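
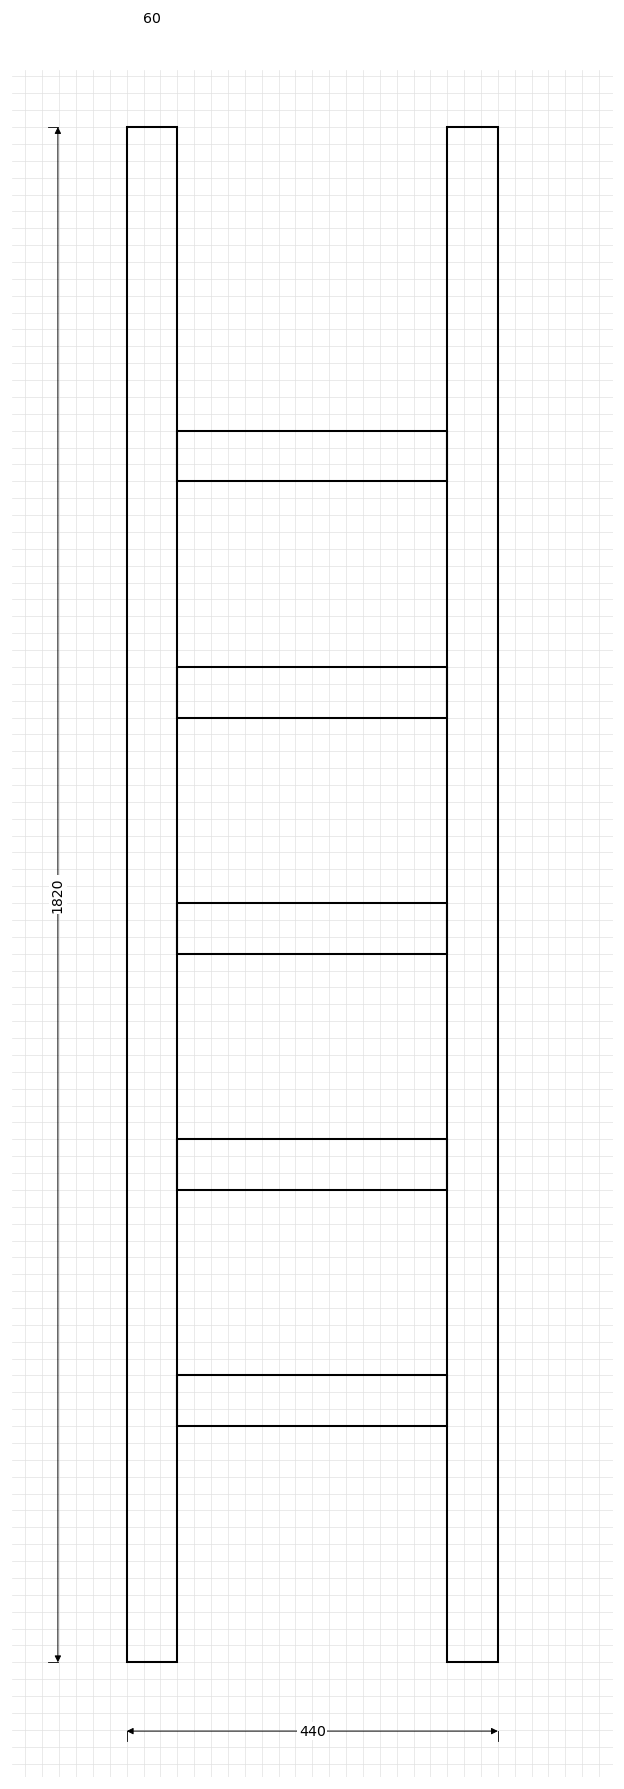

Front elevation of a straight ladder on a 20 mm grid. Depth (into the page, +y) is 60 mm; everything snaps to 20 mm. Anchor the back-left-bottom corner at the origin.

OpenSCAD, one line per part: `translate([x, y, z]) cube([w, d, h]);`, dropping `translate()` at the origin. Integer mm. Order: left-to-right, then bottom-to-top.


cube([60, 60, 1820]);
translate([60, 0, 280]) cube([320, 60, 60]);
translate([60, 0, 560]) cube([320, 60, 60]);
translate([60, 0, 840]) cube([320, 60, 60]);
translate([60, 0, 1120]) cube([320, 60, 60]);
translate([60, 0, 1400]) cube([320, 60, 60]);
translate([380, 0, 0]) cube([60, 60, 1820]);


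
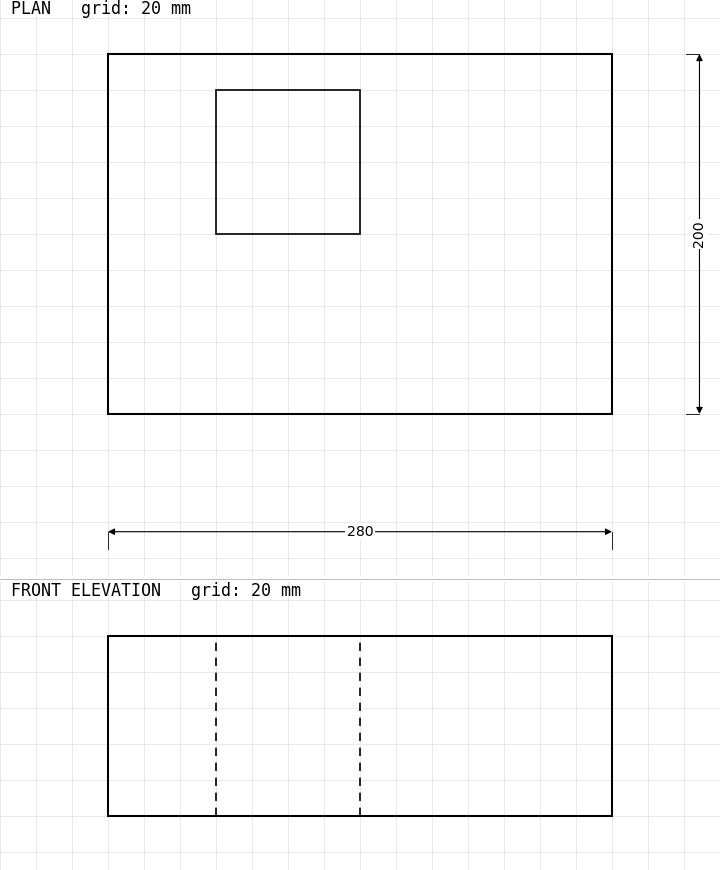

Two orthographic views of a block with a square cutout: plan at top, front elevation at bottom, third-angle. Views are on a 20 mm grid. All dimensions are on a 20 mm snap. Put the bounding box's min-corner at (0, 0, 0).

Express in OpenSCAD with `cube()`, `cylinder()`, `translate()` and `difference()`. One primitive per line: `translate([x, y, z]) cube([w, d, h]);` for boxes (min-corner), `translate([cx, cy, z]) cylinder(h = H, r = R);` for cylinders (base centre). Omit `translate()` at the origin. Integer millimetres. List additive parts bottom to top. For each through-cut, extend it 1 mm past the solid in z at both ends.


difference() {
  cube([280, 200, 100]);
  translate([60, 100, -1]) cube([80, 80, 102]);
}


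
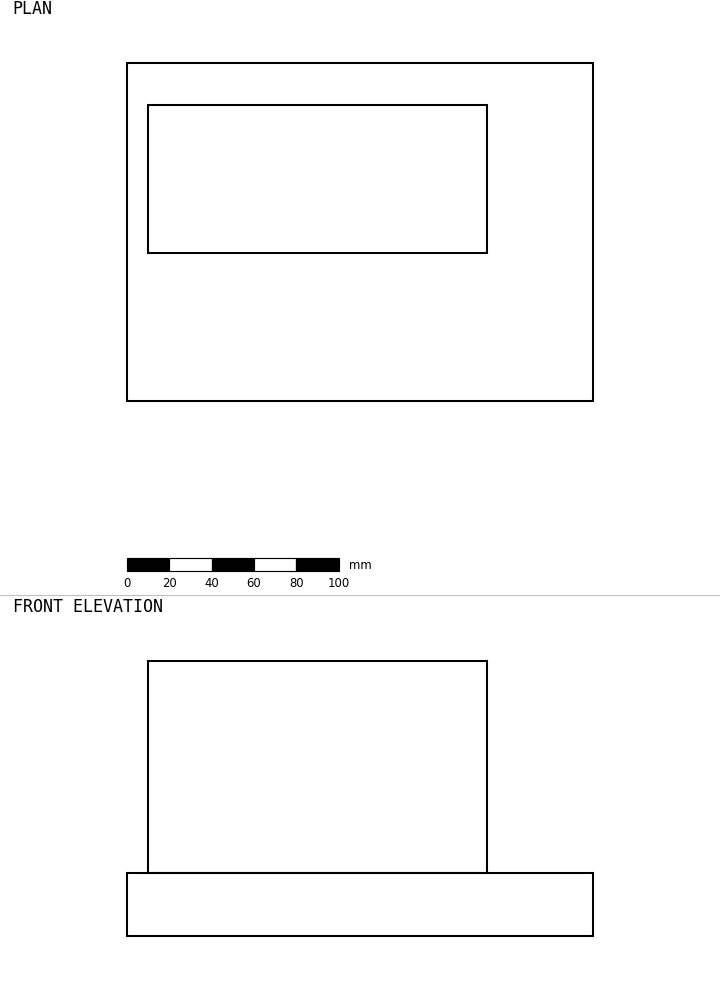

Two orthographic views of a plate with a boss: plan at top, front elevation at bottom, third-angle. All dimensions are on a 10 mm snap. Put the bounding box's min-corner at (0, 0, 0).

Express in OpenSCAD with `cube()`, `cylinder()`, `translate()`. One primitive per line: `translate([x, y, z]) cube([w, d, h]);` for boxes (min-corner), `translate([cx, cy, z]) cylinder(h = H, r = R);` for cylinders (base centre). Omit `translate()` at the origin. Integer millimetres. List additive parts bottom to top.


cube([220, 160, 30]);
translate([10, 70, 30]) cube([160, 70, 100]);


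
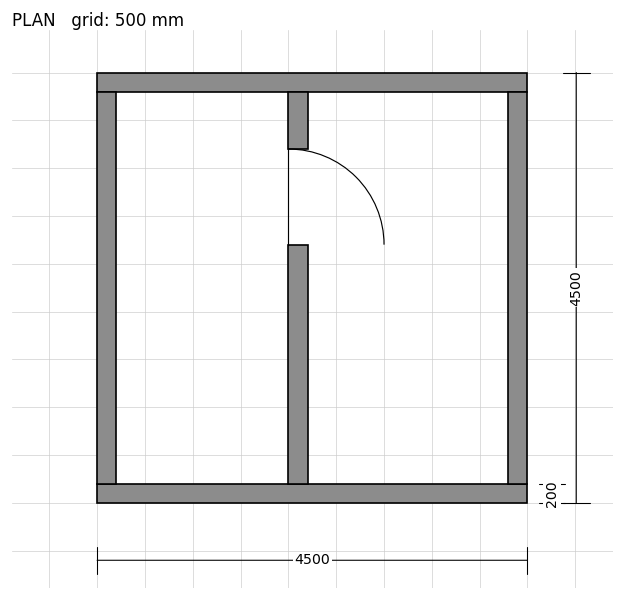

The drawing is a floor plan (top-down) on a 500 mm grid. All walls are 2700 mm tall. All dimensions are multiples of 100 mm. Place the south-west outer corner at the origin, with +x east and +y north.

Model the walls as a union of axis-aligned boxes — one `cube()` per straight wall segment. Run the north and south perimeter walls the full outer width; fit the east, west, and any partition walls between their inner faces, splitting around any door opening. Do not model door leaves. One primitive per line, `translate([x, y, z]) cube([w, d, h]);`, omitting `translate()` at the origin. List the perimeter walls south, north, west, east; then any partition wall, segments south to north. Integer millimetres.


cube([4500, 200, 2700]);
translate([0, 4300, 0]) cube([4500, 200, 2700]);
translate([0, 200, 0]) cube([200, 4100, 2700]);
translate([4300, 200, 0]) cube([200, 4100, 2700]);
translate([2000, 200, 0]) cube([200, 2500, 2700]);
translate([2000, 3700, 0]) cube([200, 600, 2700]);


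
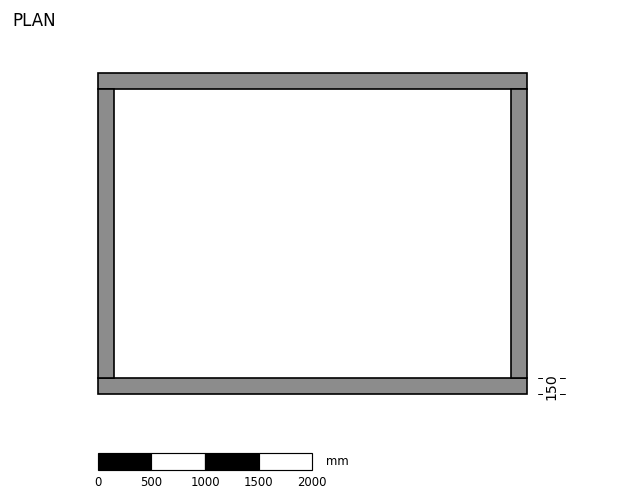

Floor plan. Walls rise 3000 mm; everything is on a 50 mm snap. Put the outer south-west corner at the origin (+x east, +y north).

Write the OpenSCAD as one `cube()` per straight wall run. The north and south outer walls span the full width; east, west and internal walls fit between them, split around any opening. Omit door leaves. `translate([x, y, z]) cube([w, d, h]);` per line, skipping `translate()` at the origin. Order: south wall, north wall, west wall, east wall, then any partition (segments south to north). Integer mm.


cube([4000, 150, 3000]);
translate([0, 2850, 0]) cube([4000, 150, 3000]);
translate([0, 150, 0]) cube([150, 2700, 3000]);
translate([3850, 150, 0]) cube([150, 2700, 3000]);


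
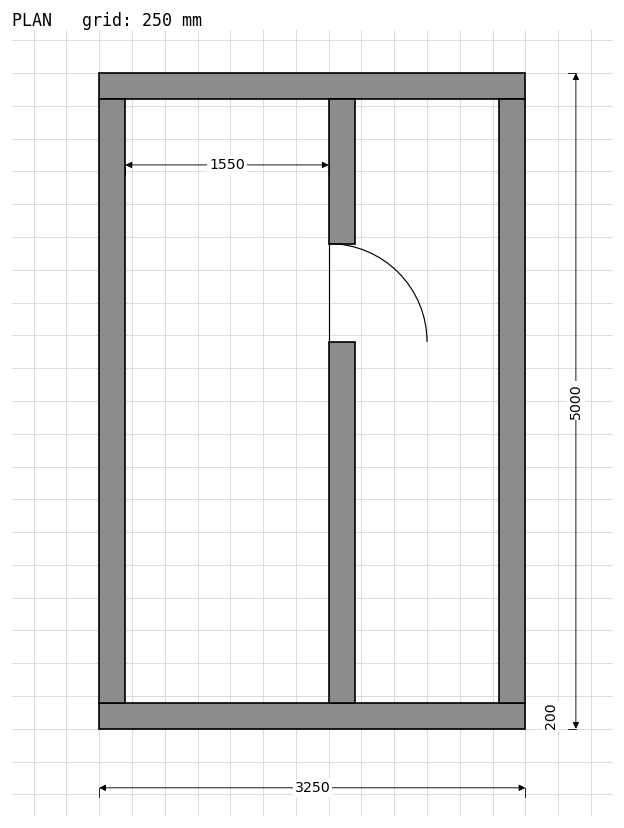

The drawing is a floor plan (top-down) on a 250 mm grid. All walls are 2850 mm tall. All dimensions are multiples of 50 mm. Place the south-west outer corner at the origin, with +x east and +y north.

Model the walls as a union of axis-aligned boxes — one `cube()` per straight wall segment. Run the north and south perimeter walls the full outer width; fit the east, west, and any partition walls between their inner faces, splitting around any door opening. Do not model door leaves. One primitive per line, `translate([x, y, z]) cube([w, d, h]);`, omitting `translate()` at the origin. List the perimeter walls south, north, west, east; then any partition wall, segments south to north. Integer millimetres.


cube([3250, 200, 2850]);
translate([0, 4800, 0]) cube([3250, 200, 2850]);
translate([0, 200, 0]) cube([200, 4600, 2850]);
translate([3050, 200, 0]) cube([200, 4600, 2850]);
translate([1750, 200, 0]) cube([200, 2750, 2850]);
translate([1750, 3700, 0]) cube([200, 1100, 2850]);


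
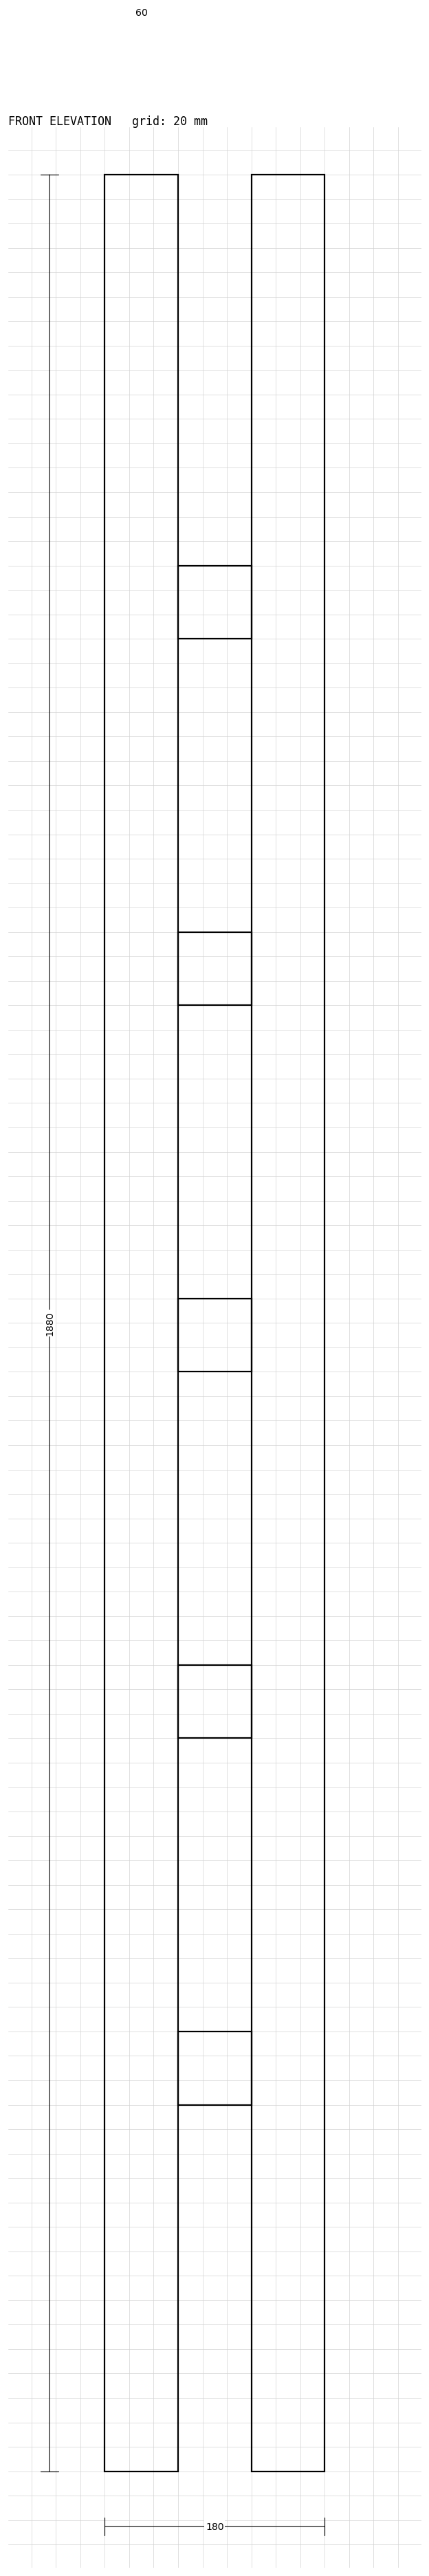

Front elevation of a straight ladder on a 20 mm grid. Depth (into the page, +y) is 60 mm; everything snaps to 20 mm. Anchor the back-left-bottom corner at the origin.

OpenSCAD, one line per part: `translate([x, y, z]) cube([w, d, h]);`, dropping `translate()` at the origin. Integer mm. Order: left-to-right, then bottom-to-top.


cube([60, 60, 1880]);
translate([60, 0, 300]) cube([60, 60, 60]);
translate([60, 0, 600]) cube([60, 60, 60]);
translate([60, 0, 900]) cube([60, 60, 60]);
translate([60, 0, 1200]) cube([60, 60, 60]);
translate([60, 0, 1500]) cube([60, 60, 60]);
translate([120, 0, 0]) cube([60, 60, 1880]);


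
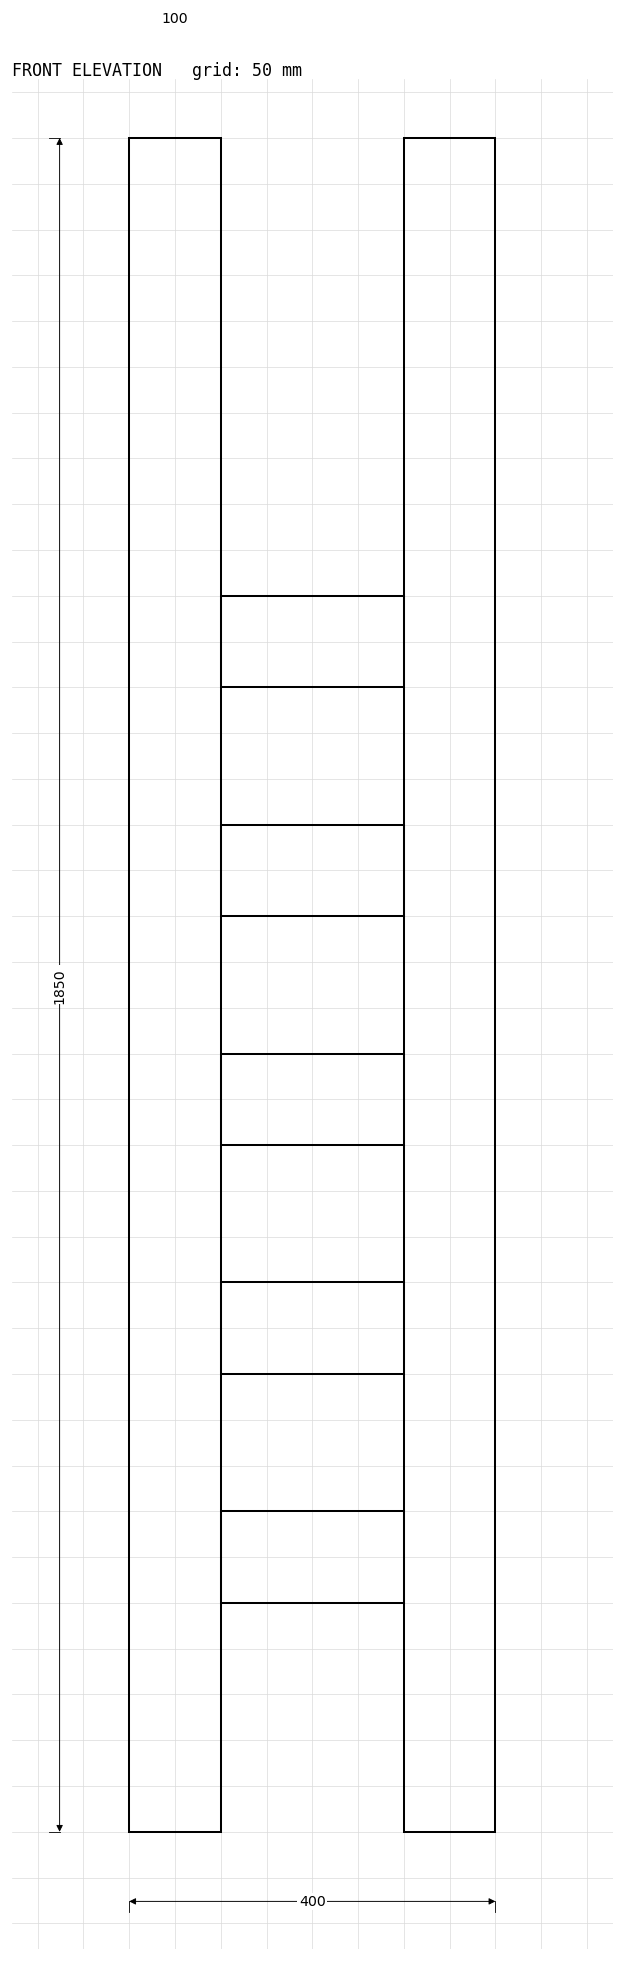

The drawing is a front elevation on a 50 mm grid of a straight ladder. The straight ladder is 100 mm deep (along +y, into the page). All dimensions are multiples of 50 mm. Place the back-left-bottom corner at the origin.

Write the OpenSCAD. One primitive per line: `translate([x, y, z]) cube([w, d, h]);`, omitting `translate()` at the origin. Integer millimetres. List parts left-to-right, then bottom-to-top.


cube([100, 100, 1850]);
translate([100, 0, 250]) cube([200, 100, 100]);
translate([100, 0, 500]) cube([200, 100, 100]);
translate([100, 0, 750]) cube([200, 100, 100]);
translate([100, 0, 1000]) cube([200, 100, 100]);
translate([100, 0, 1250]) cube([200, 100, 100]);
translate([300, 0, 0]) cube([100, 100, 1850]);


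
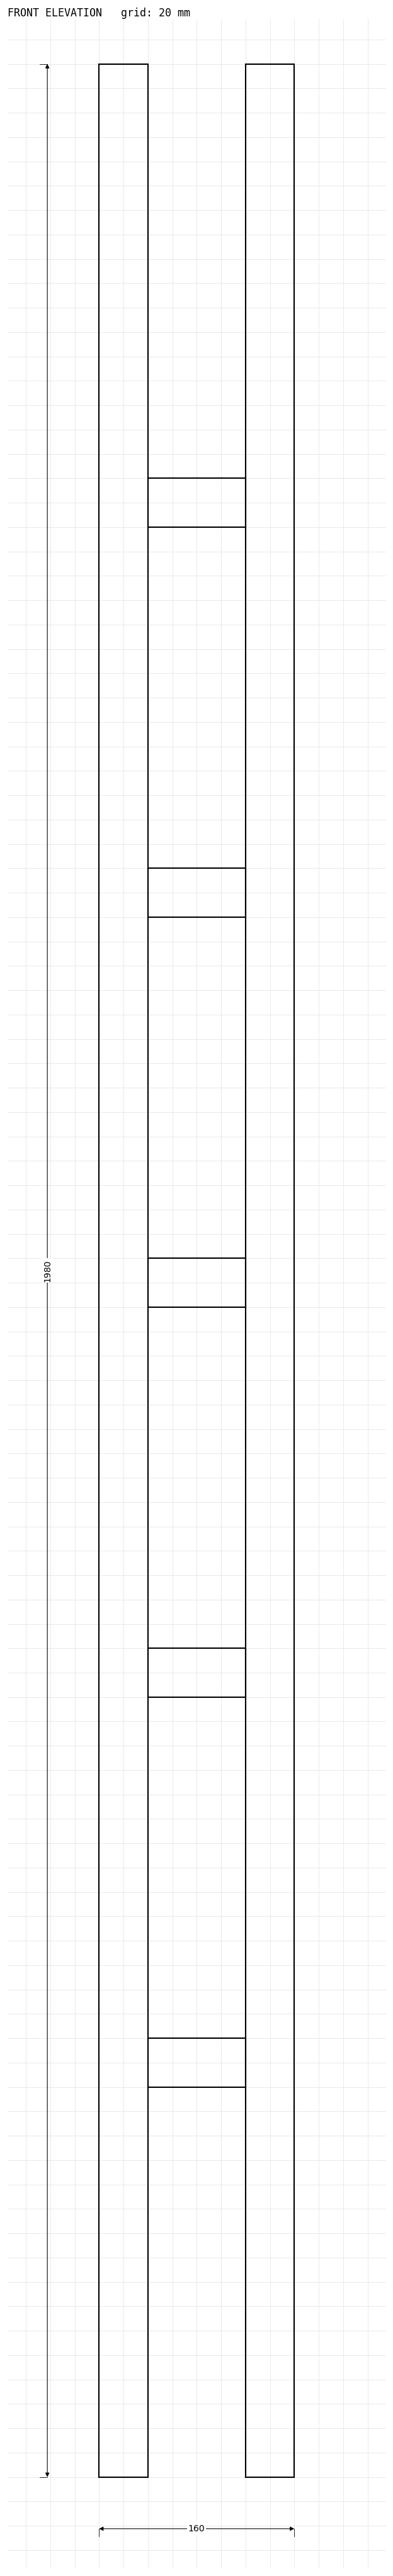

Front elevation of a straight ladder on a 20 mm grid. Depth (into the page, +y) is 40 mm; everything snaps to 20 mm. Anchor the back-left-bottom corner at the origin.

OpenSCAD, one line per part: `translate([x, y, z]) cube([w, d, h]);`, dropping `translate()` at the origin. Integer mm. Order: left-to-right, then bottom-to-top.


cube([40, 40, 1980]);
translate([40, 0, 320]) cube([80, 40, 40]);
translate([40, 0, 640]) cube([80, 40, 40]);
translate([40, 0, 960]) cube([80, 40, 40]);
translate([40, 0, 1280]) cube([80, 40, 40]);
translate([40, 0, 1600]) cube([80, 40, 40]);
translate([120, 0, 0]) cube([40, 40, 1980]);


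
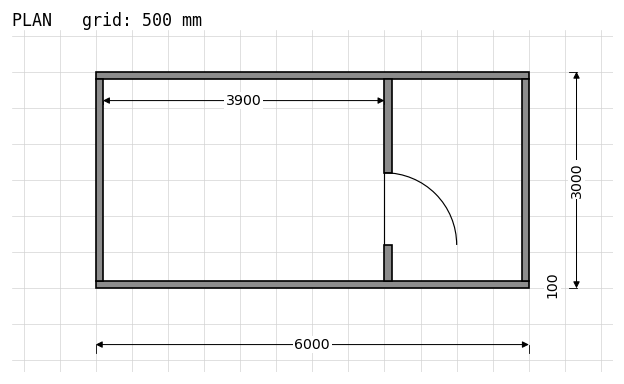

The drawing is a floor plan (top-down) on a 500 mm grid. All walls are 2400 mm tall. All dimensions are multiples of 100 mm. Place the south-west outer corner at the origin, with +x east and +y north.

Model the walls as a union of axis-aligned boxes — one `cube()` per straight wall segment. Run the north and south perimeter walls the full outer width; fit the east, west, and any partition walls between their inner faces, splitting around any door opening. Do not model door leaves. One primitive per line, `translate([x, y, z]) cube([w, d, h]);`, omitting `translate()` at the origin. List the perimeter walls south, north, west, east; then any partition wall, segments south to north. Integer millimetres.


cube([6000, 100, 2400]);
translate([0, 2900, 0]) cube([6000, 100, 2400]);
translate([0, 100, 0]) cube([100, 2800, 2400]);
translate([5900, 100, 0]) cube([100, 2800, 2400]);
translate([4000, 100, 0]) cube([100, 500, 2400]);
translate([4000, 1600, 0]) cube([100, 1300, 2400]);


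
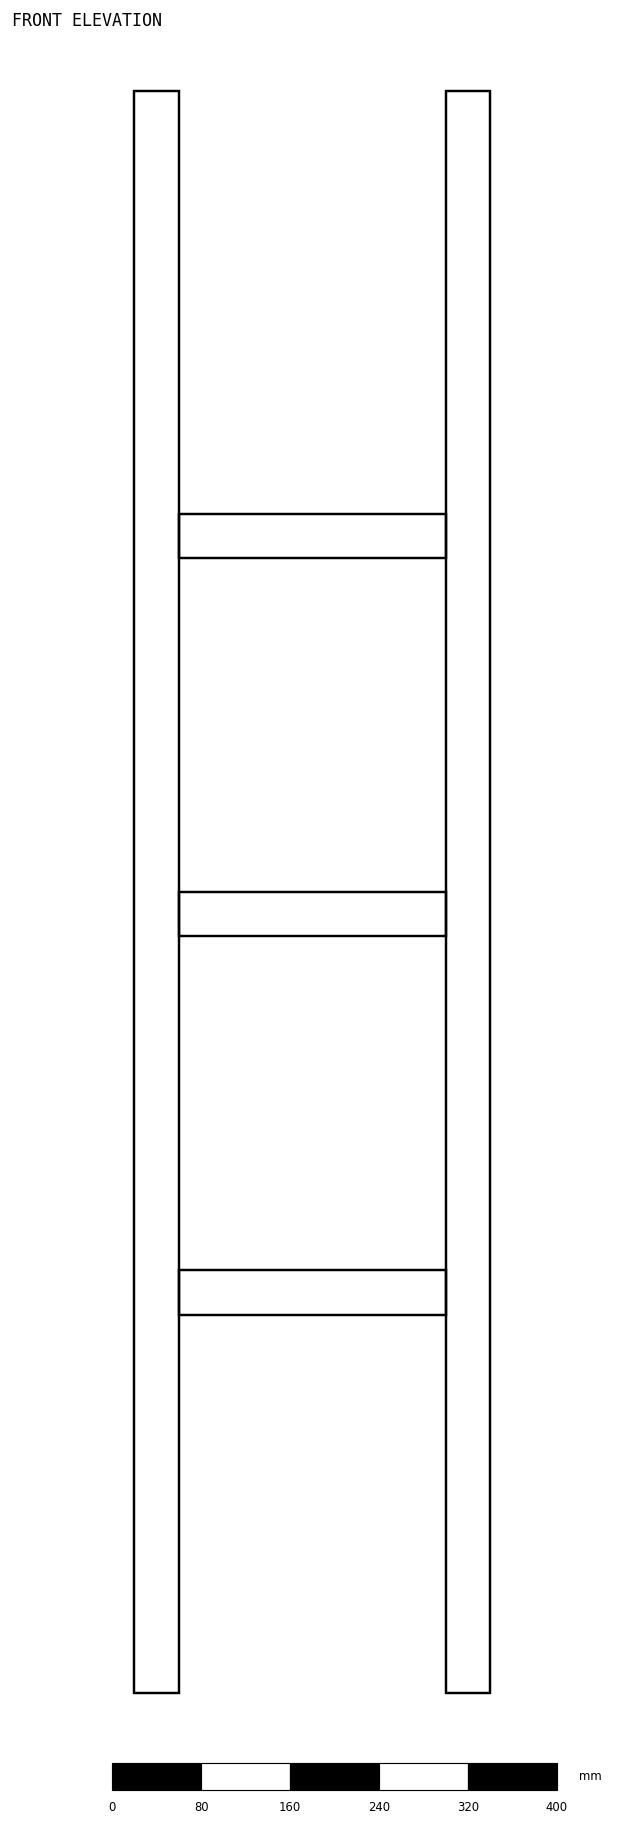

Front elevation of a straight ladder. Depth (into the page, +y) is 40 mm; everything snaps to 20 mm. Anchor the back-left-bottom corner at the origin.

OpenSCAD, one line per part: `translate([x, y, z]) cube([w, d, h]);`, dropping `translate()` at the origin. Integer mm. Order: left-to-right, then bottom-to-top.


cube([40, 40, 1440]);
translate([40, 0, 340]) cube([240, 40, 40]);
translate([40, 0, 680]) cube([240, 40, 40]);
translate([40, 0, 1020]) cube([240, 40, 40]);
translate([280, 0, 0]) cube([40, 40, 1440]);


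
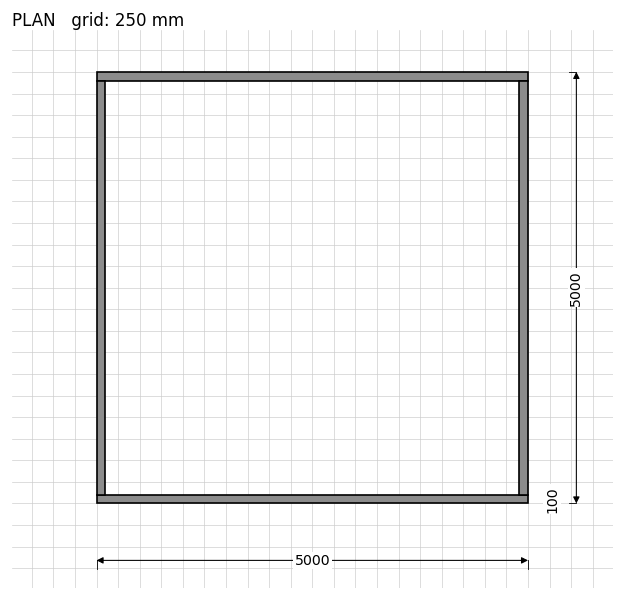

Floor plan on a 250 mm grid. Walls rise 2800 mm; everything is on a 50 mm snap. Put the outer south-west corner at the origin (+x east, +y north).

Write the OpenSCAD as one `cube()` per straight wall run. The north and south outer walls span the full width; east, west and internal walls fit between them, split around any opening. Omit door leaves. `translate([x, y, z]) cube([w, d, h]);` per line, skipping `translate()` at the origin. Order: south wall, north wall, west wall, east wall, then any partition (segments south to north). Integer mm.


cube([5000, 100, 2800]);
translate([0, 4900, 0]) cube([5000, 100, 2800]);
translate([0, 100, 0]) cube([100, 4800, 2800]);
translate([4900, 100, 0]) cube([100, 4800, 2800]);


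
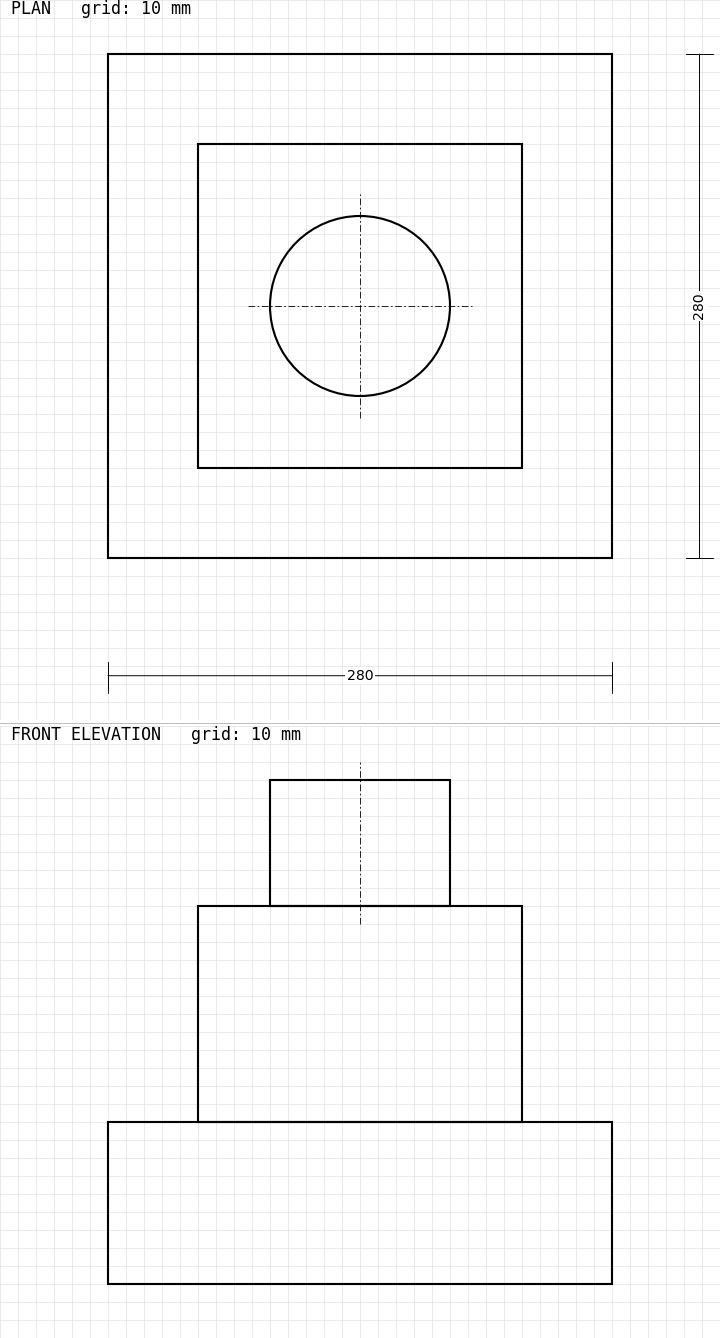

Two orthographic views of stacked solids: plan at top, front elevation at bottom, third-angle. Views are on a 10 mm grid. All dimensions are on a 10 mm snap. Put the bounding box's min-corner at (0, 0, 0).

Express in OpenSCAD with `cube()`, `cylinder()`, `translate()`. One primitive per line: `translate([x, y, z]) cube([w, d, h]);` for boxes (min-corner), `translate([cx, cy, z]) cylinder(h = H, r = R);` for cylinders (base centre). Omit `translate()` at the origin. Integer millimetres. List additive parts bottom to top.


cube([280, 280, 90]);
translate([50, 50, 90]) cube([180, 180, 120]);
translate([140, 140, 210]) cylinder(h = 70, r = 50);


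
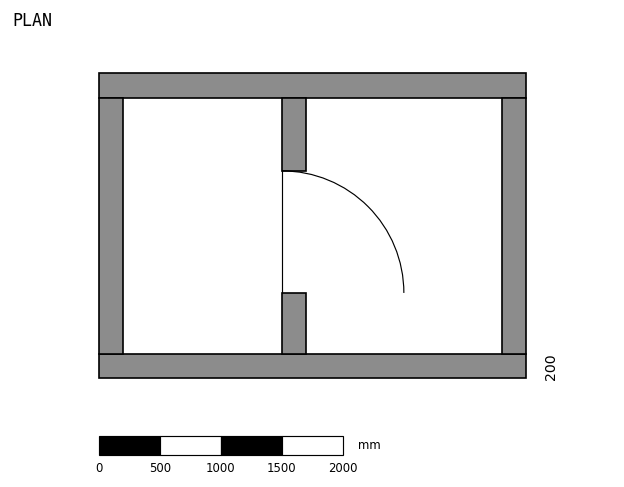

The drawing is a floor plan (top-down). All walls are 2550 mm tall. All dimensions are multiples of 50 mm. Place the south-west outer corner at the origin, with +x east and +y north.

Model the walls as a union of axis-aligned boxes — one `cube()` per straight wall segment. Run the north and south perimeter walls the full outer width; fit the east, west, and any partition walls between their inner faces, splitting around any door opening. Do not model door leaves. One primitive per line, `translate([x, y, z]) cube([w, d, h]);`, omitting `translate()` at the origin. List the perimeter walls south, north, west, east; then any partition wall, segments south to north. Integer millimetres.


cube([3500, 200, 2550]);
translate([0, 2300, 0]) cube([3500, 200, 2550]);
translate([0, 200, 0]) cube([200, 2100, 2550]);
translate([3300, 200, 0]) cube([200, 2100, 2550]);
translate([1500, 200, 0]) cube([200, 500, 2550]);
translate([1500, 1700, 0]) cube([200, 600, 2550]);


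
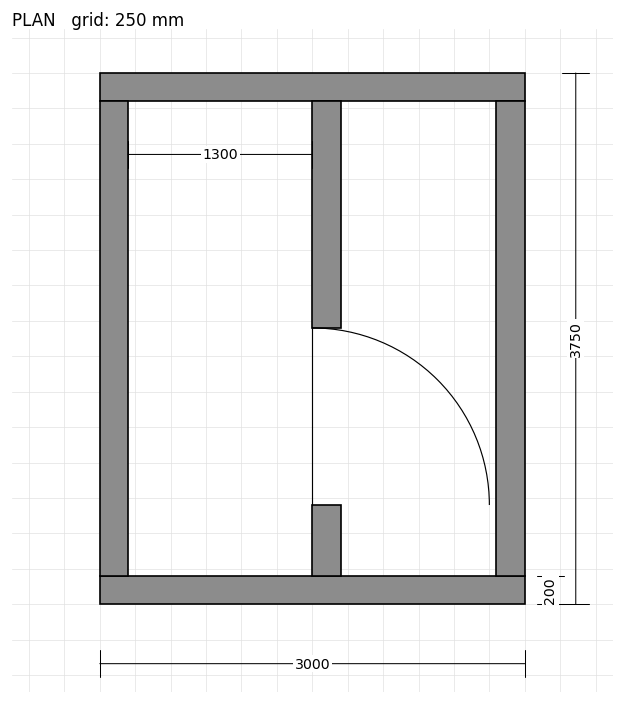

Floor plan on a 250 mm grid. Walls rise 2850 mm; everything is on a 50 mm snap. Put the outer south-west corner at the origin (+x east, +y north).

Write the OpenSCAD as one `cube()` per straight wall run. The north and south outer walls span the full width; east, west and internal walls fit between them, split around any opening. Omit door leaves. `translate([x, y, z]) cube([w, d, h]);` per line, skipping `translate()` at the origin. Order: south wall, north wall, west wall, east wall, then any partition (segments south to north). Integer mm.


cube([3000, 200, 2850]);
translate([0, 3550, 0]) cube([3000, 200, 2850]);
translate([0, 200, 0]) cube([200, 3350, 2850]);
translate([2800, 200, 0]) cube([200, 3350, 2850]);
translate([1500, 200, 0]) cube([200, 500, 2850]);
translate([1500, 1950, 0]) cube([200, 1600, 2850]);


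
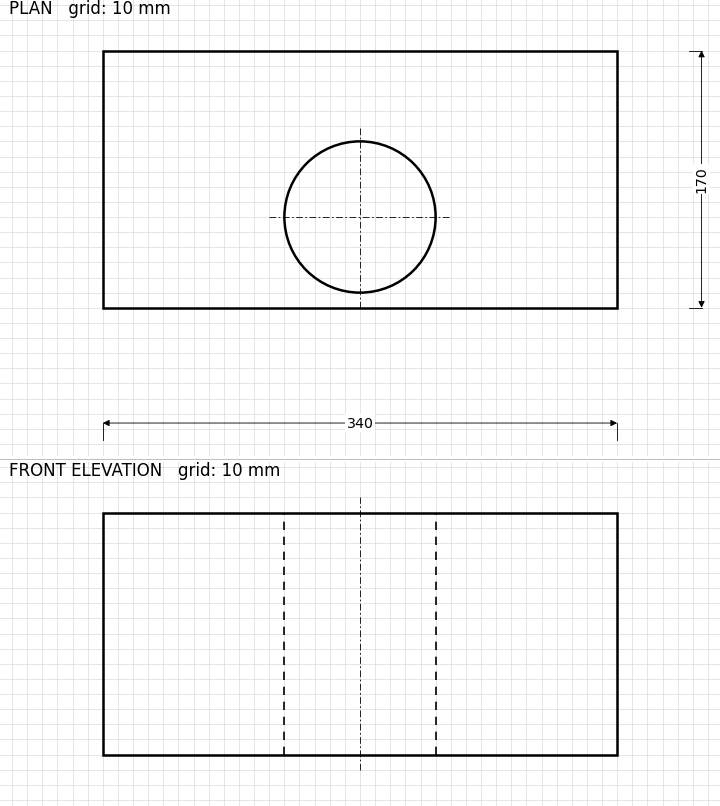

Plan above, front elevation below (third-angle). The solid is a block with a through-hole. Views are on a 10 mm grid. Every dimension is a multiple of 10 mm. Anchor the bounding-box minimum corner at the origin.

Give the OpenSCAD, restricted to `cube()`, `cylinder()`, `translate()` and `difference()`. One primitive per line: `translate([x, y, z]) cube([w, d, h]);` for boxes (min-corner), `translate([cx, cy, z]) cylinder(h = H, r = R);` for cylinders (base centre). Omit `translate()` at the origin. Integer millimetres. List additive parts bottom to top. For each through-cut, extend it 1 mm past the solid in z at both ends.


difference() {
  cube([340, 170, 160]);
  translate([170, 60, -1]) cylinder(h = 162, r = 50);
}


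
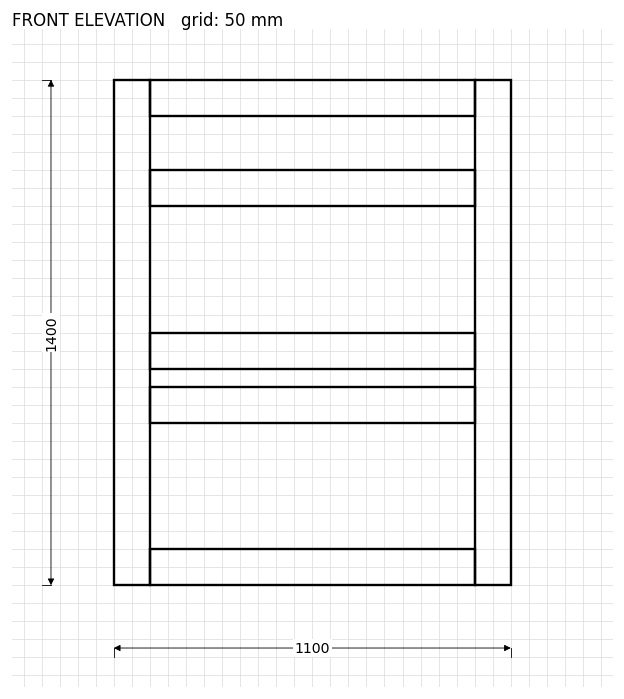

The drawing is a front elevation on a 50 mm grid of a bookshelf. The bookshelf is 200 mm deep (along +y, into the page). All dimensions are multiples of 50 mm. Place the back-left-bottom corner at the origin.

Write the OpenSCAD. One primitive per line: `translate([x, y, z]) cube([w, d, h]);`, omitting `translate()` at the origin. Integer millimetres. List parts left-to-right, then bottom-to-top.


cube([100, 200, 1400]);
translate([100, 0, 0]) cube([900, 200, 100]);
translate([100, 0, 450]) cube([900, 200, 100]);
translate([100, 0, 600]) cube([900, 200, 100]);
translate([100, 0, 1050]) cube([900, 200, 100]);
translate([100, 0, 1300]) cube([900, 200, 100]);
translate([1000, 0, 0]) cube([100, 200, 1400]);


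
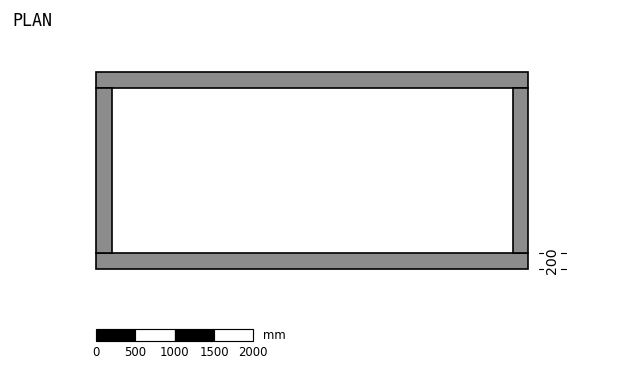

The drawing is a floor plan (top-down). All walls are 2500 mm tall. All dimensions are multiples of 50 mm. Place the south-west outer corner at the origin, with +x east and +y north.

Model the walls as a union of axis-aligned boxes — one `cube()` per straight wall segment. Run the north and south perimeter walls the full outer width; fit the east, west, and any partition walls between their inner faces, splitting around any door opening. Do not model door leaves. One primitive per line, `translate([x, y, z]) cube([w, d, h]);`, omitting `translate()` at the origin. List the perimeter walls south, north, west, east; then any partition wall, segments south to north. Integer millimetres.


cube([5500, 200, 2500]);
translate([0, 2300, 0]) cube([5500, 200, 2500]);
translate([0, 200, 0]) cube([200, 2100, 2500]);
translate([5300, 200, 0]) cube([200, 2100, 2500]);


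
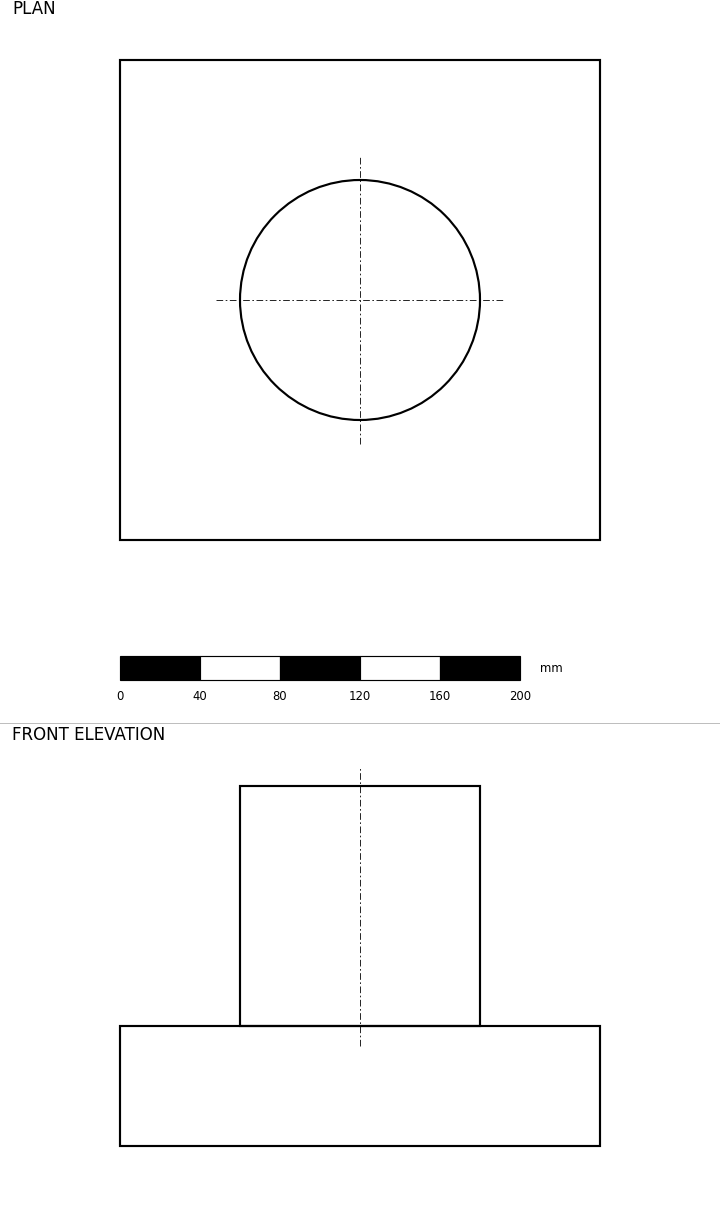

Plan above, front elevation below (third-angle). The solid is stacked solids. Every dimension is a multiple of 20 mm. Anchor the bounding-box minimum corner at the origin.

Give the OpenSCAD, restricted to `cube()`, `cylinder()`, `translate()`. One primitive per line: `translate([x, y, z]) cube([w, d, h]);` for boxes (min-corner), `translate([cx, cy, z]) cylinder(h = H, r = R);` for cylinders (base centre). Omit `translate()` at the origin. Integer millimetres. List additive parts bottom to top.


cube([240, 240, 60]);
translate([120, 120, 60]) cylinder(h = 120, r = 60);


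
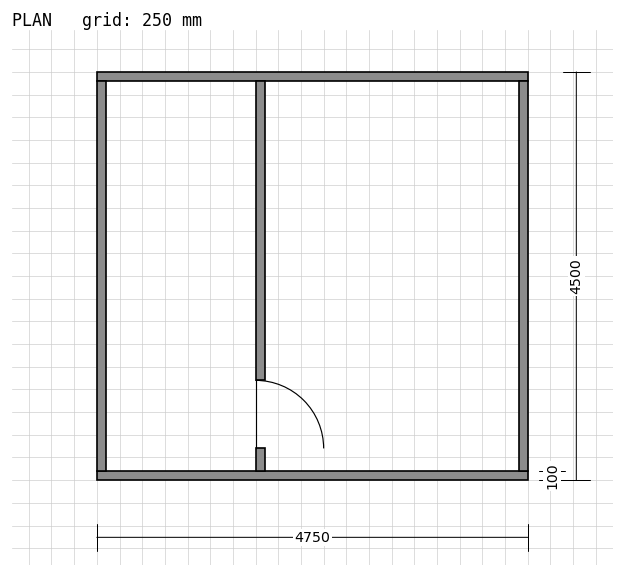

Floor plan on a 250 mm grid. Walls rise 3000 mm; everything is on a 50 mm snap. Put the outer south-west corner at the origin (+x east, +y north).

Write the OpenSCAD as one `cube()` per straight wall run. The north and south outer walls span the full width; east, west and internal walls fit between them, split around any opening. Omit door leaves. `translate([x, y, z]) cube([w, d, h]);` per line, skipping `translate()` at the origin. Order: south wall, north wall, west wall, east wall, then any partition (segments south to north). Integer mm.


cube([4750, 100, 3000]);
translate([0, 4400, 0]) cube([4750, 100, 3000]);
translate([0, 100, 0]) cube([100, 4300, 3000]);
translate([4650, 100, 0]) cube([100, 4300, 3000]);
translate([1750, 100, 0]) cube([100, 250, 3000]);
translate([1750, 1100, 0]) cube([100, 3300, 3000]);


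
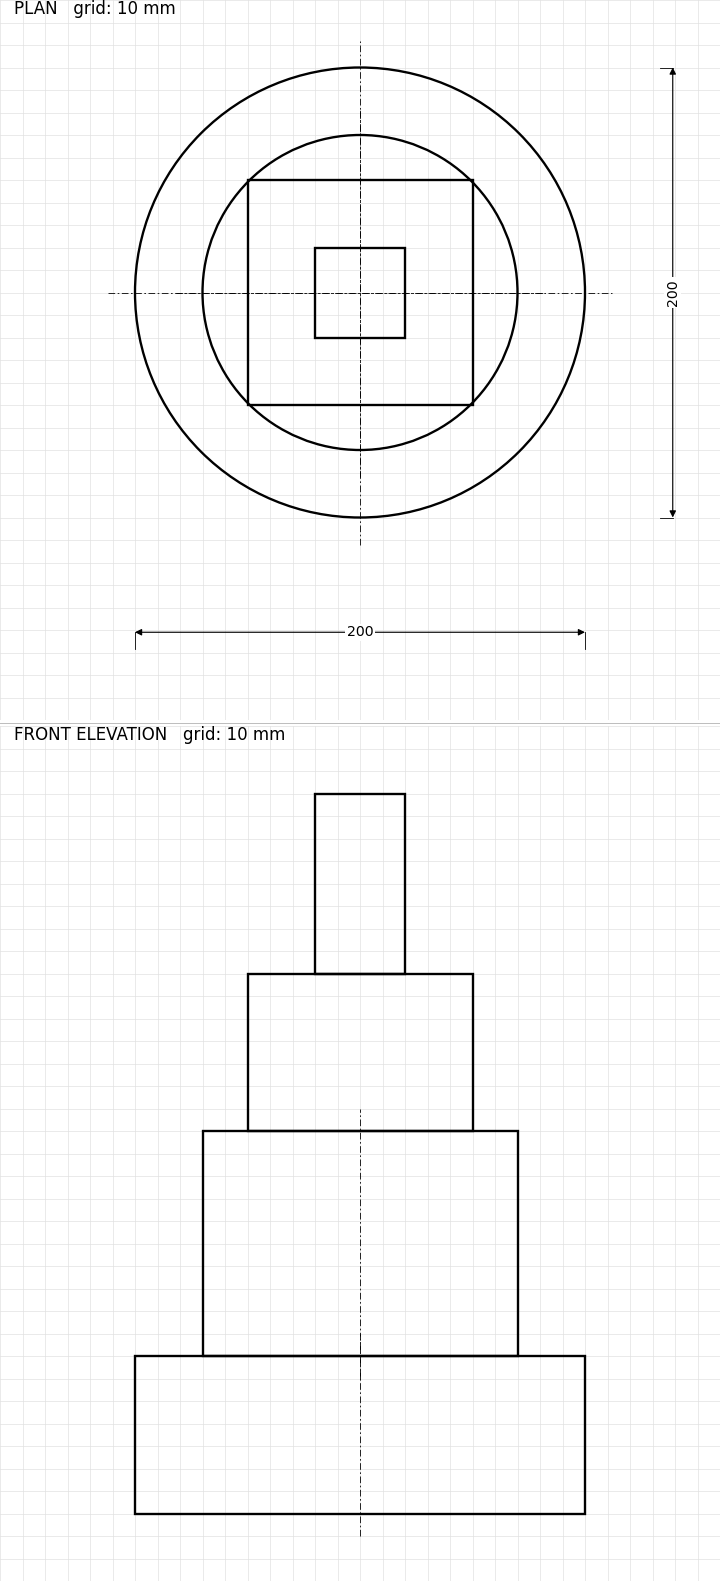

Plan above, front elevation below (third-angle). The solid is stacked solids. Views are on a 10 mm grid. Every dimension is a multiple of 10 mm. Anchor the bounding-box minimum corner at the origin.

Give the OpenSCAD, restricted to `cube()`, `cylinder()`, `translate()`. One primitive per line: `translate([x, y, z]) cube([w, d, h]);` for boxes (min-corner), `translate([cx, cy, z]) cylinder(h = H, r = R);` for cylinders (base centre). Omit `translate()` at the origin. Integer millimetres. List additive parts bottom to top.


translate([100, 100, 0]) cylinder(h = 70, r = 100);
translate([100, 100, 70]) cylinder(h = 100, r = 70);
translate([50, 50, 170]) cube([100, 100, 70]);
translate([80, 80, 240]) cube([40, 40, 80]);


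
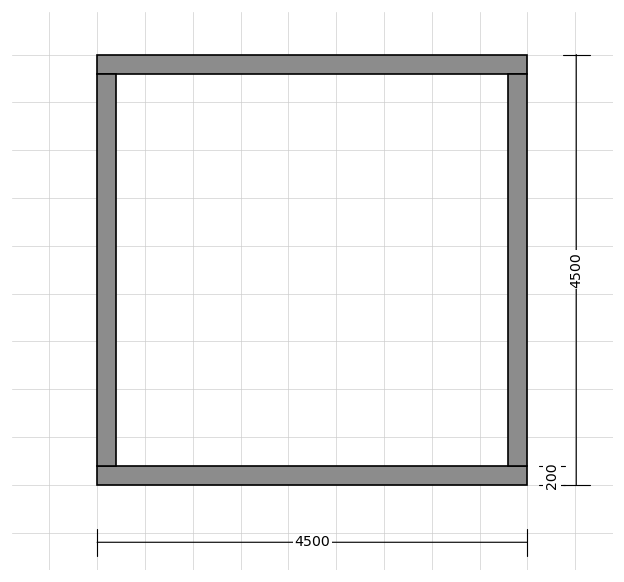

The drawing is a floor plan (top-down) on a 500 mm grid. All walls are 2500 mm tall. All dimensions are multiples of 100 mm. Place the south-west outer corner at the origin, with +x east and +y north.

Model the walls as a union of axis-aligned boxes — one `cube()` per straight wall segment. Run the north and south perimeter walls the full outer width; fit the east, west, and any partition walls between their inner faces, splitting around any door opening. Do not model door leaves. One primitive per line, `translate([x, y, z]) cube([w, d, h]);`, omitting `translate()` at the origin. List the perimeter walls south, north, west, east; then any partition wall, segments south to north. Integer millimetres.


cube([4500, 200, 2500]);
translate([0, 4300, 0]) cube([4500, 200, 2500]);
translate([0, 200, 0]) cube([200, 4100, 2500]);
translate([4300, 200, 0]) cube([200, 4100, 2500]);


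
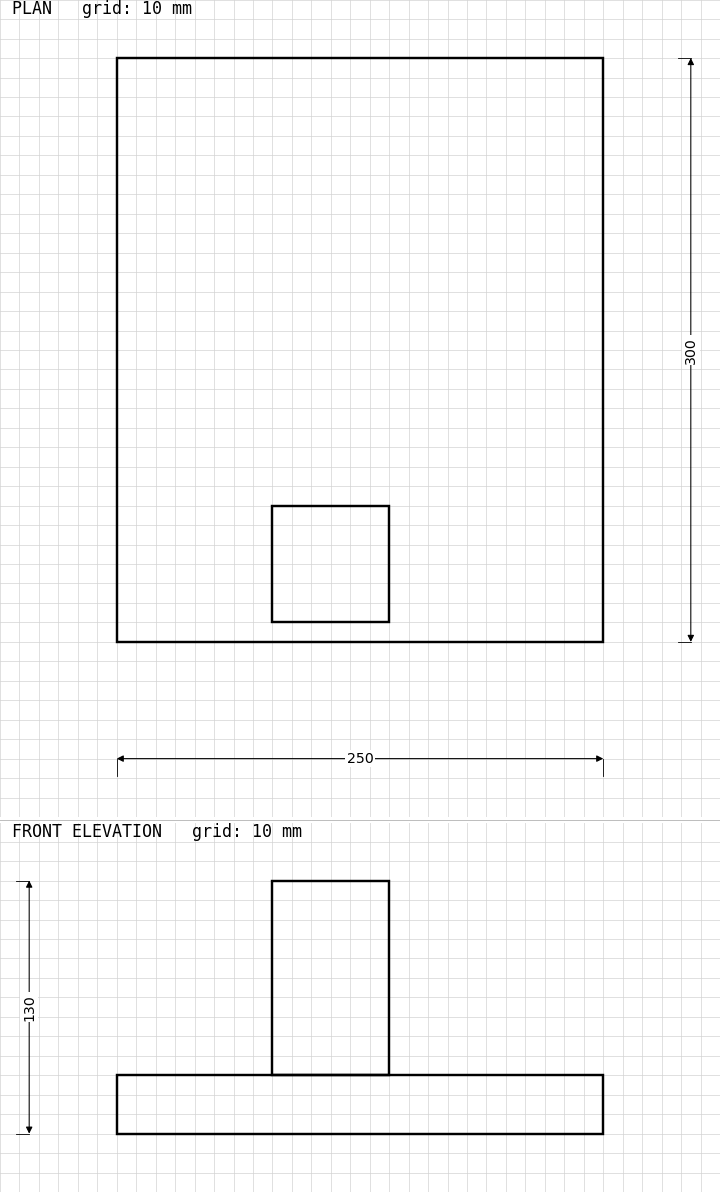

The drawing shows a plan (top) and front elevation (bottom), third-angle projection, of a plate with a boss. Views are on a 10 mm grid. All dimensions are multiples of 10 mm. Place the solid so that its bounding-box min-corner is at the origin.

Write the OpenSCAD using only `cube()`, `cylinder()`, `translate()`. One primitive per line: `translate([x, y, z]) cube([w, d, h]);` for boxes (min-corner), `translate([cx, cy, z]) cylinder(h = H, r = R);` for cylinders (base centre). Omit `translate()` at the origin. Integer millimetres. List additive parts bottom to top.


cube([250, 300, 30]);
translate([80, 10, 30]) cube([60, 60, 100]);


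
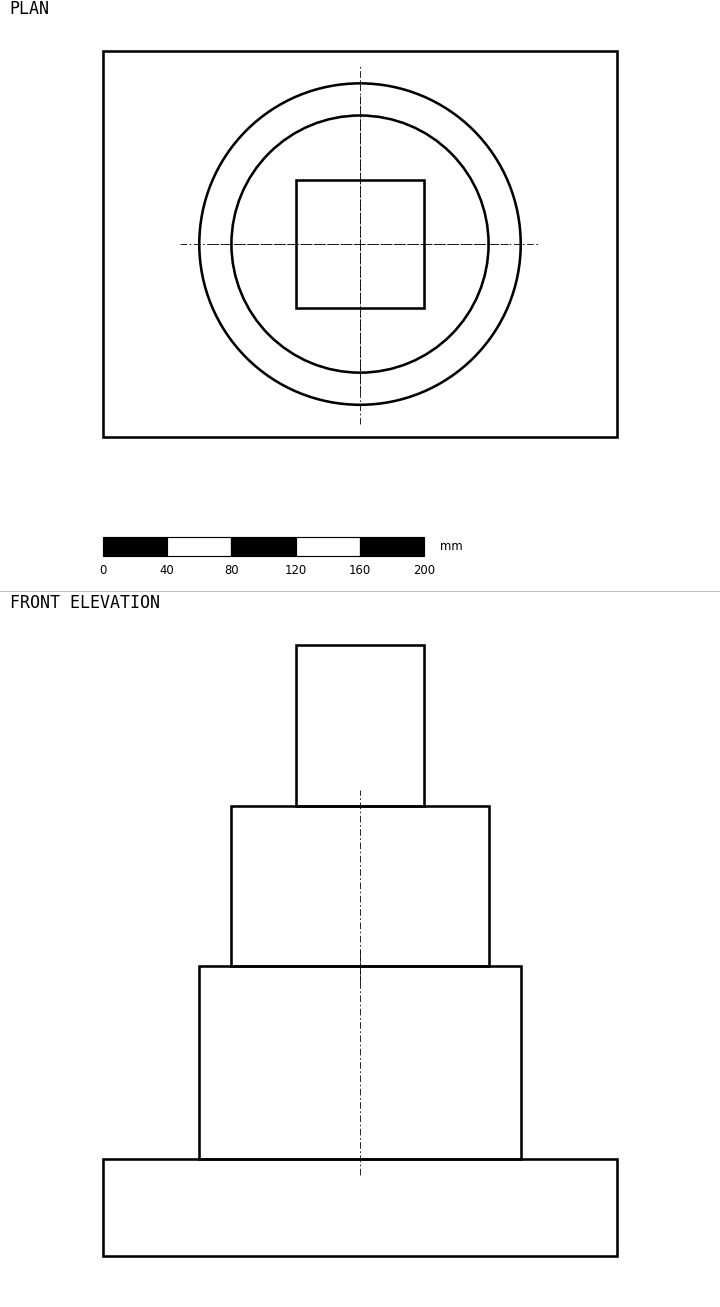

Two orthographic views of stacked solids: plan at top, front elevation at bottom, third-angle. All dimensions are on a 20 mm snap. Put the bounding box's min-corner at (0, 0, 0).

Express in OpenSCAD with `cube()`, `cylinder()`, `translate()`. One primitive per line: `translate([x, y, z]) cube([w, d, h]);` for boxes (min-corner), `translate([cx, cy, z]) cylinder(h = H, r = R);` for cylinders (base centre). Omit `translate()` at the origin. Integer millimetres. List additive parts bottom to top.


cube([320, 240, 60]);
translate([160, 120, 60]) cylinder(h = 120, r = 100);
translate([160, 120, 180]) cylinder(h = 100, r = 80);
translate([120, 80, 280]) cube([80, 80, 100]);


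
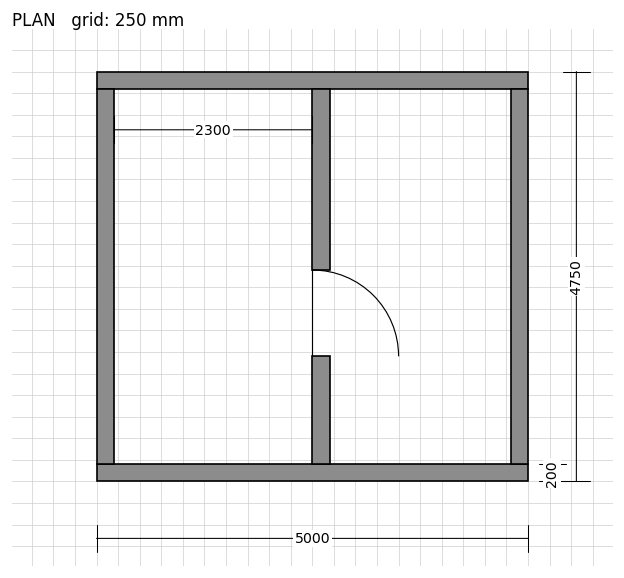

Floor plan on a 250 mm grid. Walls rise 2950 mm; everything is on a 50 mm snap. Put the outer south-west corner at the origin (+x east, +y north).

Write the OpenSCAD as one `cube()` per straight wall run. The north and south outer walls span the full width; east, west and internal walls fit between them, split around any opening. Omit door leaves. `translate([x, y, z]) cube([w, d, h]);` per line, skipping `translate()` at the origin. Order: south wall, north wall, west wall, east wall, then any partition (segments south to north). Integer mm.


cube([5000, 200, 2950]);
translate([0, 4550, 0]) cube([5000, 200, 2950]);
translate([0, 200, 0]) cube([200, 4350, 2950]);
translate([4800, 200, 0]) cube([200, 4350, 2950]);
translate([2500, 200, 0]) cube([200, 1250, 2950]);
translate([2500, 2450, 0]) cube([200, 2100, 2950]);


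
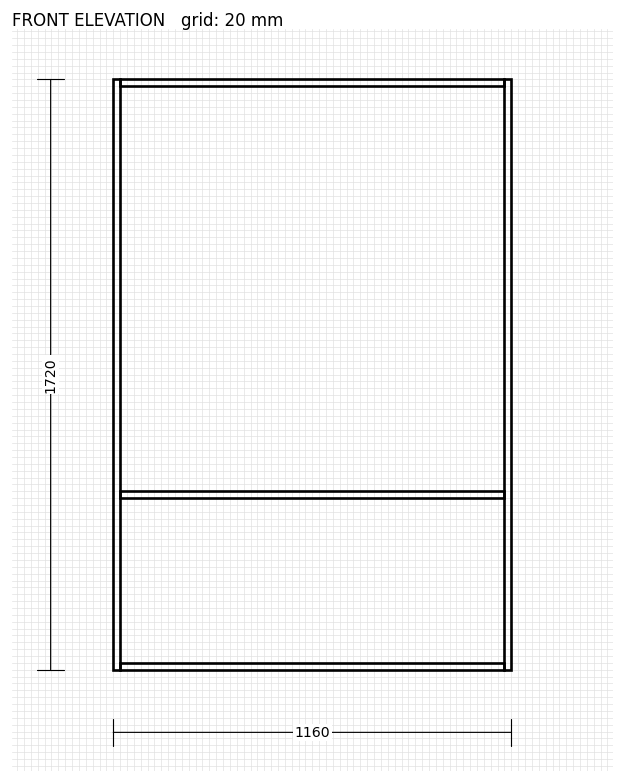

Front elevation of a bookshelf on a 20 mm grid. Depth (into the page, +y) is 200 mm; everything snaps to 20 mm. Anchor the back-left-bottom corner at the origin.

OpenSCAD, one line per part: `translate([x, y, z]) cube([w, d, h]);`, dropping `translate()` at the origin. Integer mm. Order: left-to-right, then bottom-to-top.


cube([20, 200, 1720]);
translate([20, 0, 0]) cube([1120, 200, 20]);
translate([20, 0, 500]) cube([1120, 200, 20]);
translate([20, 0, 1700]) cube([1120, 200, 20]);
translate([1140, 0, 0]) cube([20, 200, 1720]);


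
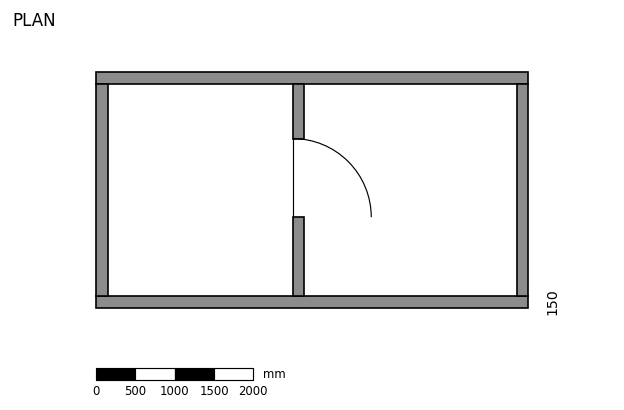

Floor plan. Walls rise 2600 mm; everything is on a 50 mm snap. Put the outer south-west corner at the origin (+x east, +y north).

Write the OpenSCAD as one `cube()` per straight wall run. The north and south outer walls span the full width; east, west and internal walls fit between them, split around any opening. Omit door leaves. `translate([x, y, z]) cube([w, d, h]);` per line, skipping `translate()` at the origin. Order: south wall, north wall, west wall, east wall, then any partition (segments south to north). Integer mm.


cube([5500, 150, 2600]);
translate([0, 2850, 0]) cube([5500, 150, 2600]);
translate([0, 150, 0]) cube([150, 2700, 2600]);
translate([5350, 150, 0]) cube([150, 2700, 2600]);
translate([2500, 150, 0]) cube([150, 1000, 2600]);
translate([2500, 2150, 0]) cube([150, 700, 2600]);


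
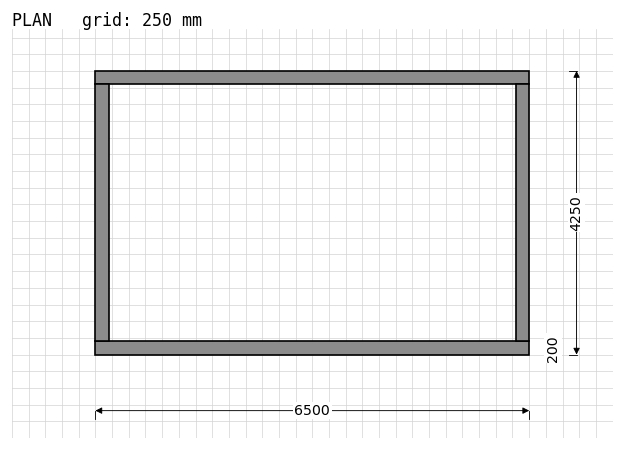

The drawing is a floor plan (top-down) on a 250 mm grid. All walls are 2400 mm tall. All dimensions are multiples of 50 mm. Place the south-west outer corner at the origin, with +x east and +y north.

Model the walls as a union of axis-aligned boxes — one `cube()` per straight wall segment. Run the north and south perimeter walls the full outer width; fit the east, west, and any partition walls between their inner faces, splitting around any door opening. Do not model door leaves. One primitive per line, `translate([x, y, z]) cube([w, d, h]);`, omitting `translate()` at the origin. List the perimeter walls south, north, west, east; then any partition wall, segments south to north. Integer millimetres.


cube([6500, 200, 2400]);
translate([0, 4050, 0]) cube([6500, 200, 2400]);
translate([0, 200, 0]) cube([200, 3850, 2400]);
translate([6300, 200, 0]) cube([200, 3850, 2400]);


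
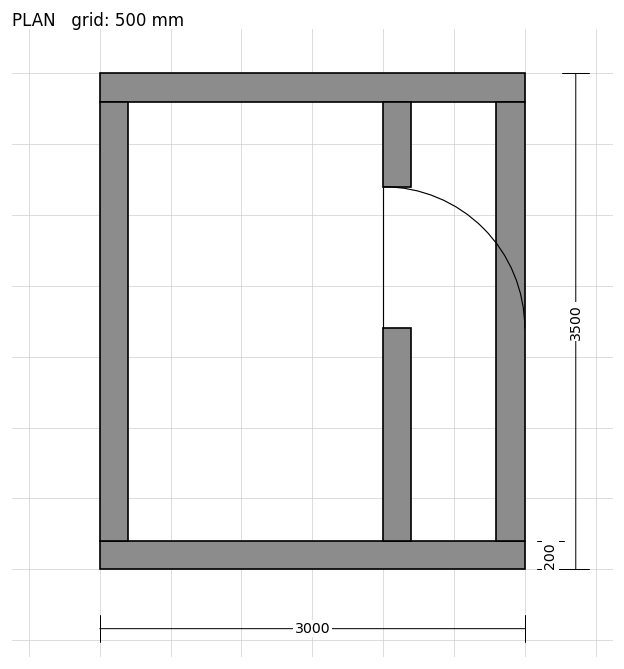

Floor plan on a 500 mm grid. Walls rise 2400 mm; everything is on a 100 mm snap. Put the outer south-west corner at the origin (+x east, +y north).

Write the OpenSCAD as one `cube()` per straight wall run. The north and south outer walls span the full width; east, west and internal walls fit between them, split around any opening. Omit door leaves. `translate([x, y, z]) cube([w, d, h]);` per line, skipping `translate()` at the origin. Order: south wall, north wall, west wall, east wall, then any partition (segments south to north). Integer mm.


cube([3000, 200, 2400]);
translate([0, 3300, 0]) cube([3000, 200, 2400]);
translate([0, 200, 0]) cube([200, 3100, 2400]);
translate([2800, 200, 0]) cube([200, 3100, 2400]);
translate([2000, 200, 0]) cube([200, 1500, 2400]);
translate([2000, 2700, 0]) cube([200, 600, 2400]);


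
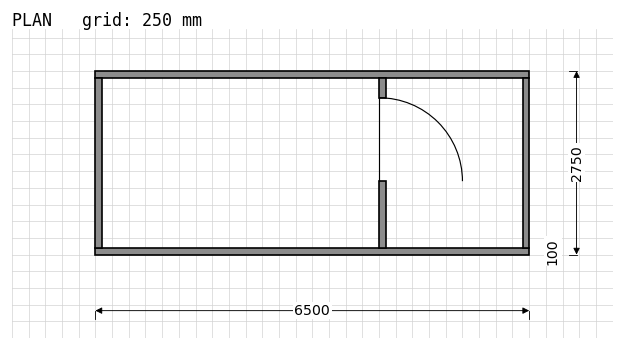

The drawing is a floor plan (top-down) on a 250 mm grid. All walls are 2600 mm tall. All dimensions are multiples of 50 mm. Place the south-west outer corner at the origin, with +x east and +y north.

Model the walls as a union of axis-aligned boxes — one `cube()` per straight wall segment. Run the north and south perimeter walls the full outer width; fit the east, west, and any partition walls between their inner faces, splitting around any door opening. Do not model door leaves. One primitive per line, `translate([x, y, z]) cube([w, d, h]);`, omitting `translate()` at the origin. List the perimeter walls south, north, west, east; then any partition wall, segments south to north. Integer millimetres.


cube([6500, 100, 2600]);
translate([0, 2650, 0]) cube([6500, 100, 2600]);
translate([0, 100, 0]) cube([100, 2550, 2600]);
translate([6400, 100, 0]) cube([100, 2550, 2600]);
translate([4250, 100, 0]) cube([100, 1000, 2600]);
translate([4250, 2350, 0]) cube([100, 300, 2600]);


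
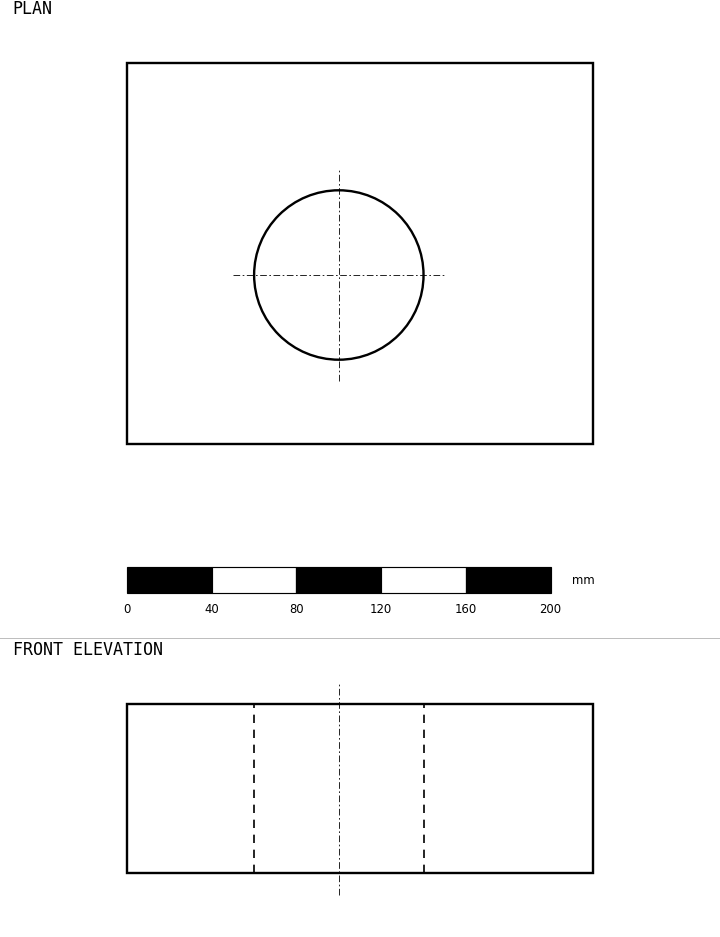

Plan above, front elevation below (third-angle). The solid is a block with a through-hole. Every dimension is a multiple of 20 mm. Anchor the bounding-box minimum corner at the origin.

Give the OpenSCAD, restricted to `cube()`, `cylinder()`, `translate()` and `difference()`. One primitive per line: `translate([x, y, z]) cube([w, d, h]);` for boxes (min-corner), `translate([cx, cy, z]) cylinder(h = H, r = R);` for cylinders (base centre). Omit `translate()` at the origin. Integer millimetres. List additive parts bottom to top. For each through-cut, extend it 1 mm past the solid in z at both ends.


difference() {
  cube([220, 180, 80]);
  translate([100, 80, -1]) cylinder(h = 82, r = 40);
}


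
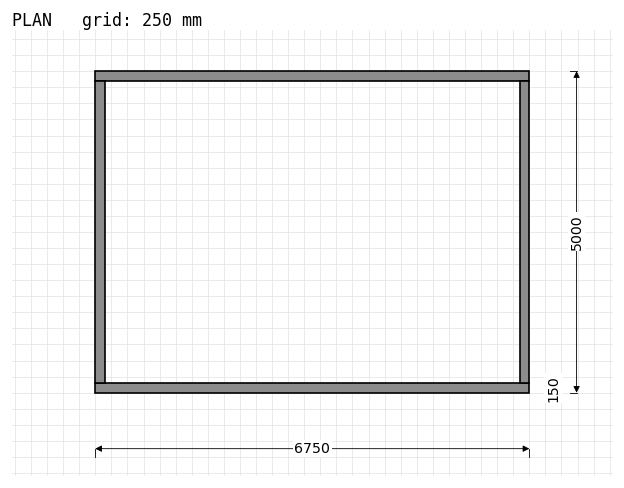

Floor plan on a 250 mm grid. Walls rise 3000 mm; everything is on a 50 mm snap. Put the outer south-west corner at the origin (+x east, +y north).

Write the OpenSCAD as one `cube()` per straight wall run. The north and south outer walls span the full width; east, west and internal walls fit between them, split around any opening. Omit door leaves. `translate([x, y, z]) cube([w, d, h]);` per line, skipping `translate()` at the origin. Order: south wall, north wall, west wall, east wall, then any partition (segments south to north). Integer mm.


cube([6750, 150, 3000]);
translate([0, 4850, 0]) cube([6750, 150, 3000]);
translate([0, 150, 0]) cube([150, 4700, 3000]);
translate([6600, 150, 0]) cube([150, 4700, 3000]);


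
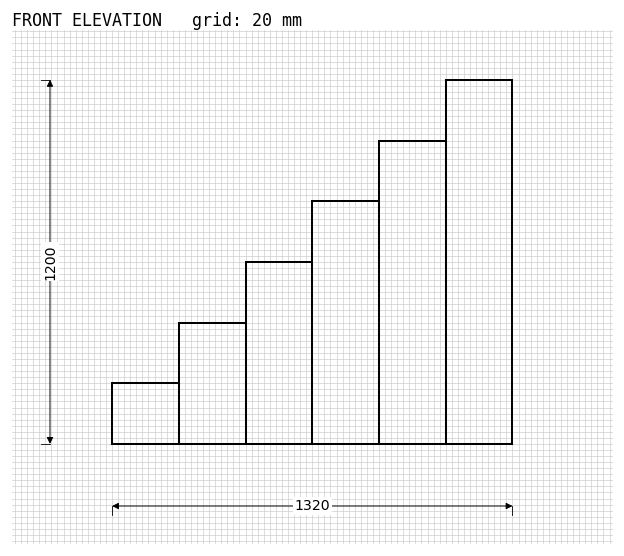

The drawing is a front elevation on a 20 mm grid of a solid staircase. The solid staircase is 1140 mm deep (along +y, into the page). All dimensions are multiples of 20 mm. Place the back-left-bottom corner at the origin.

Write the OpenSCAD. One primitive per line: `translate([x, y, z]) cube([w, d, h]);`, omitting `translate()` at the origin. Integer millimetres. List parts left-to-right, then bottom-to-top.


cube([220, 1140, 200]);
translate([220, 0, 0]) cube([220, 1140, 400]);
translate([440, 0, 0]) cube([220, 1140, 600]);
translate([660, 0, 0]) cube([220, 1140, 800]);
translate([880, 0, 0]) cube([220, 1140, 1000]);
translate([1100, 0, 0]) cube([220, 1140, 1200]);


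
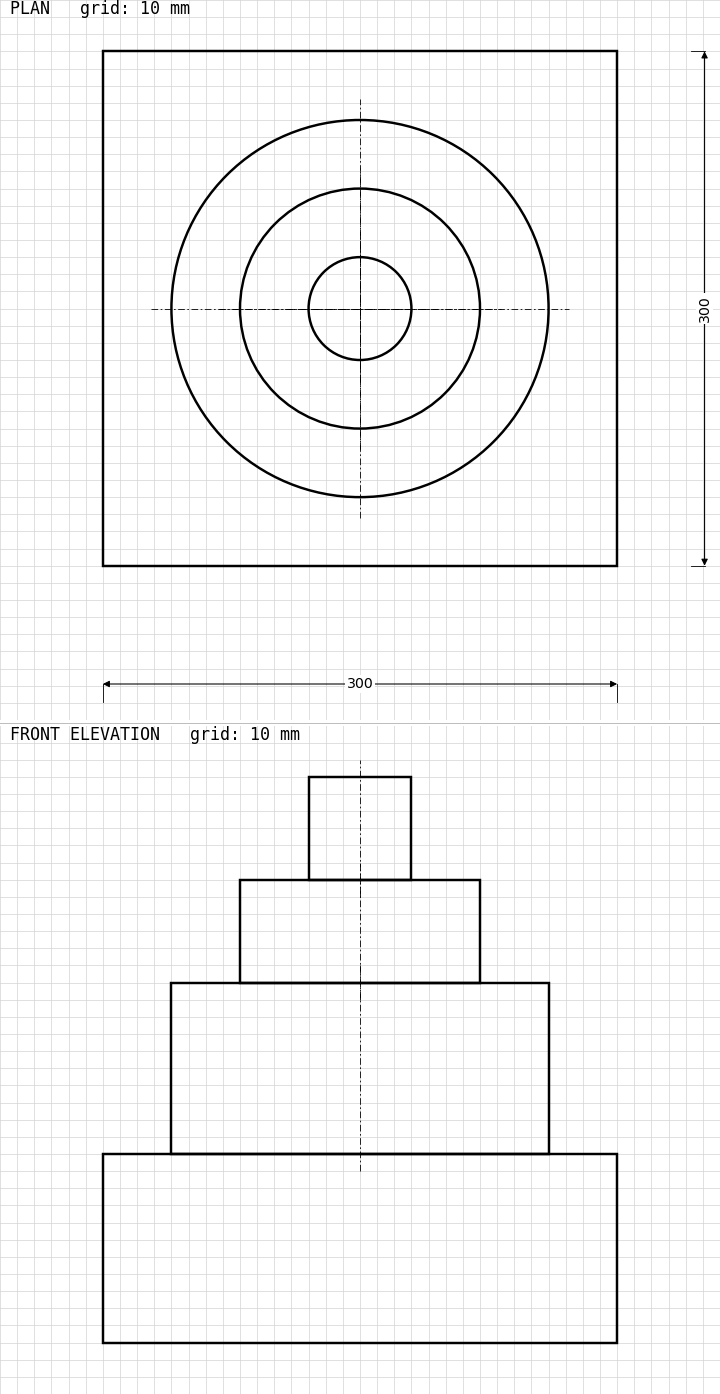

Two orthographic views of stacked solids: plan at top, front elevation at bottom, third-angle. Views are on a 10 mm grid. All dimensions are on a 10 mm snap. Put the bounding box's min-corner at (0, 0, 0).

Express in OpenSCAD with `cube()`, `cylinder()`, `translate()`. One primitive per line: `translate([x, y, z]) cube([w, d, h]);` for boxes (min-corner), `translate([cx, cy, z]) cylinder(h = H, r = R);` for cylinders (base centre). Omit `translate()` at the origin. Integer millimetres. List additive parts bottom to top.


cube([300, 300, 110]);
translate([150, 150, 110]) cylinder(h = 100, r = 110);
translate([150, 150, 210]) cylinder(h = 60, r = 70);
translate([150, 150, 270]) cylinder(h = 60, r = 30);


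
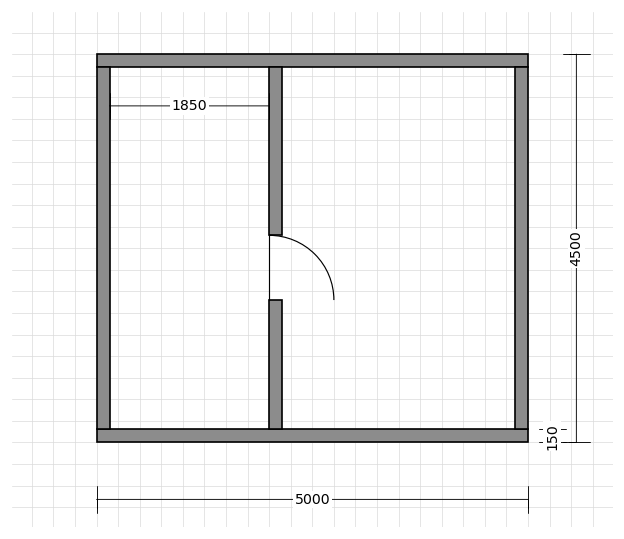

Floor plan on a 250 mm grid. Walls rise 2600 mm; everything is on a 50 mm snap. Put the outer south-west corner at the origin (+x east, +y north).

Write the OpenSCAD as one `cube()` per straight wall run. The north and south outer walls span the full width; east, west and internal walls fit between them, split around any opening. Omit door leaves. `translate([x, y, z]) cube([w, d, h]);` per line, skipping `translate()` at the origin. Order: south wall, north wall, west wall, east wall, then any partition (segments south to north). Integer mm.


cube([5000, 150, 2600]);
translate([0, 4350, 0]) cube([5000, 150, 2600]);
translate([0, 150, 0]) cube([150, 4200, 2600]);
translate([4850, 150, 0]) cube([150, 4200, 2600]);
translate([2000, 150, 0]) cube([150, 1500, 2600]);
translate([2000, 2400, 0]) cube([150, 1950, 2600]);


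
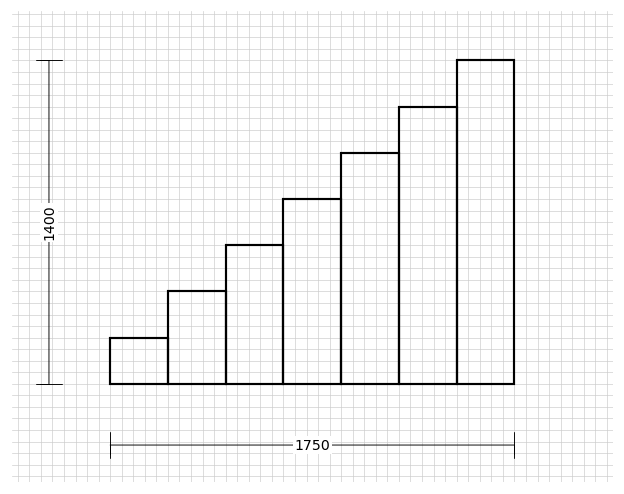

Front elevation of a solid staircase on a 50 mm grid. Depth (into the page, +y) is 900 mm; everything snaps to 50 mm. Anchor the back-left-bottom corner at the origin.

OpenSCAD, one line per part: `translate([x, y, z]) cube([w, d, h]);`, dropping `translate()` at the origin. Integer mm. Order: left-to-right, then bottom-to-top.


cube([250, 900, 200]);
translate([250, 0, 0]) cube([250, 900, 400]);
translate([500, 0, 0]) cube([250, 900, 600]);
translate([750, 0, 0]) cube([250, 900, 800]);
translate([1000, 0, 0]) cube([250, 900, 1000]);
translate([1250, 0, 0]) cube([250, 900, 1200]);
translate([1500, 0, 0]) cube([250, 900, 1400]);
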